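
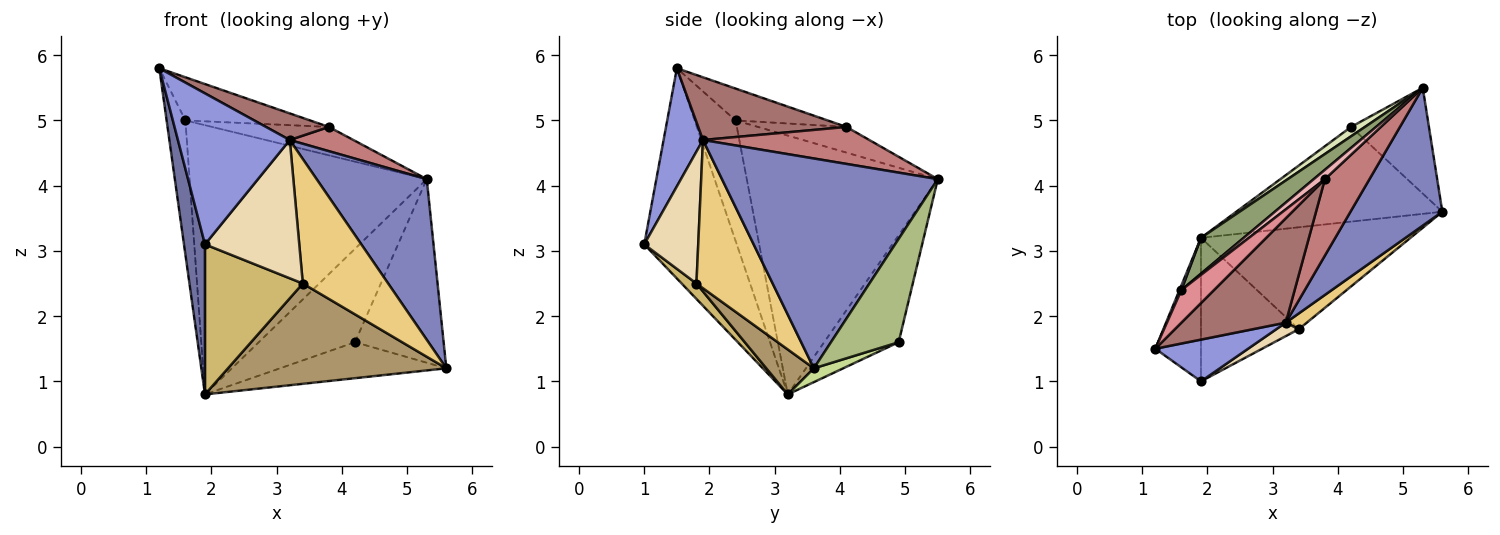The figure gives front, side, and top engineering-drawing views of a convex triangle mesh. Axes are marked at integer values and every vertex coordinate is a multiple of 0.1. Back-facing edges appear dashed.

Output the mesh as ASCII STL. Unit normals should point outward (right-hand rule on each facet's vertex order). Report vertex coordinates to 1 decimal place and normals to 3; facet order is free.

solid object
 facet normal -0.954 -0.217 -0.207
  outer loop
   vertex 1.9 1.0 3.1
   vertex 1.2 1.5 5.8
   vertex 1.9 3.2 0.8
  endloop
 endfacet
 facet normal 0.830 -0.424 0.363
  outer loop
   vertex 3.2 1.9 4.7
   vertex 5.6 3.6 1.2
   vertex 5.3 5.5 4.1
  endloop
 endfacet
 facet normal 0.321 -0.913 0.252
  outer loop
   vertex 3.2 1.9 4.7
   vertex 1.2 1.5 5.8
   vertex 1.9 1.0 3.1
  endloop
 endfacet
 facet normal -0.909 0.417 0.014
  outer loop
   vertex 1.6 2.4 5.0
   vertex 1.9 3.2 0.8
   vertex 1.2 1.5 5.8
  endloop
 endfacet
 facet normal -0.624 0.775 0.103
  outer loop
   vertex 1.6 2.4 5.0
   vertex 5.3 5.5 4.1
   vertex 1.9 3.2 0.8
  endloop
 endfacet
 facet normal 0.552 0.723 -0.416
  outer loop
   vertex 4.2 4.9 1.6
   vertex 5.3 5.5 4.1
   vertex 5.6 3.6 1.2
  endloop
 endfacet
 facet normal 0.063 0.354 -0.933
  outer loop
   vertex 4.2 4.9 1.6
   vertex 5.6 3.6 1.2
   vertex 1.9 3.2 0.8
  endloop
 endfacet
 facet normal -0.610 0.788 0.079
  outer loop
   vertex 4.2 4.9 1.6
   vertex 1.9 3.2 0.8
   vertex 5.3 5.5 4.1
  endloop
 endfacet
 facet normal 0.151 -0.693 -0.704
  outer loop
   vertex 3.4 1.8 2.5
   vertex 1.9 3.2 0.8
   vertex 5.6 3.6 1.2
  endloop
 endfacet
 facet normal 0.108 -0.718 -0.687
  outer loop
   vertex 3.4 1.8 2.5
   vertex 1.9 1.0 3.1
   vertex 1.9 3.2 0.8
  endloop
 endfacet
 facet normal 0.663 -0.743 0.094
  outer loop
   vertex 3.4 1.8 2.5
   vertex 5.6 3.6 1.2
   vertex 3.2 1.9 4.7
  endloop
 endfacet
 facet normal 0.495 -0.865 0.084
  outer loop
   vertex 3.4 1.8 2.5
   vertex 3.2 1.9 4.7
   vertex 1.9 1.0 3.1
  endloop
 endfacet
 facet normal 0.503 -0.213 0.837
  outer loop
   vertex 3.8 4.1 4.9
   vertex 1.2 1.5 5.8
   vertex 3.2 1.9 4.7
  endloop
 endfacet
 facet normal 0.620 -0.237 0.748
  outer loop
   vertex 3.8 4.1 4.9
   vertex 3.2 1.9 4.7
   vertex 5.3 5.5 4.1
  endloop
 endfacet
 facet normal -0.508 0.687 0.520
  outer loop
   vertex 3.8 4.1 4.9
   vertex 1.6 2.4 5.0
   vertex 1.2 1.5 5.8
  endloop
 endfacet
 facet normal -0.584 0.771 0.254
  outer loop
   vertex 3.8 4.1 4.9
   vertex 5.3 5.5 4.1
   vertex 1.6 2.4 5.0
  endloop
 endfacet
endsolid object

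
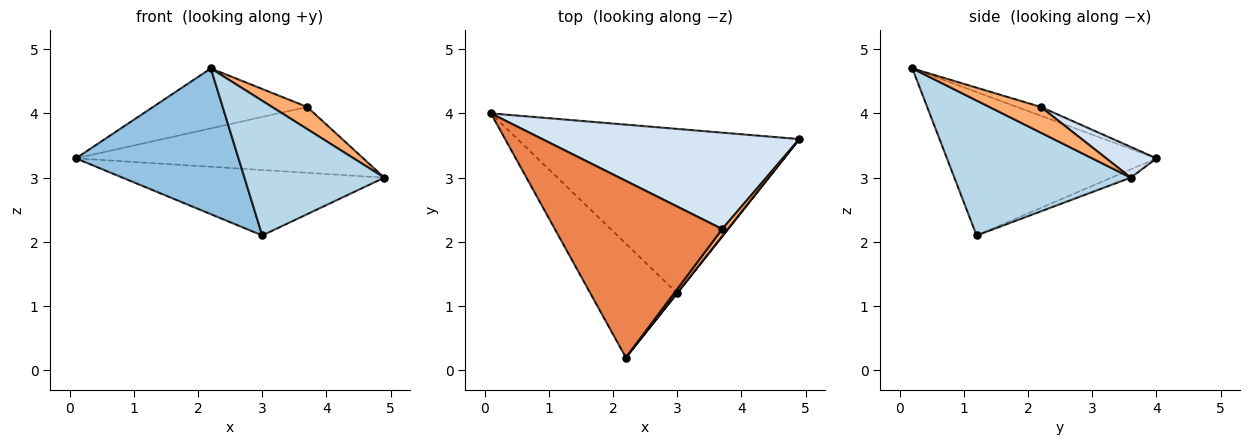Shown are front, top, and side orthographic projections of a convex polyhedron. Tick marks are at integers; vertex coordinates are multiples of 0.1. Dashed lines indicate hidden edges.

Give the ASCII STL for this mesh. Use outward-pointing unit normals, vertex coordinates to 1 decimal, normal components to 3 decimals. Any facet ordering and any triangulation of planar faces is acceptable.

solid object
 facet normal -0.027 0.370 -0.929
  outer loop
   vertex 3.0 1.2 2.1
   vertex 0.1 4.0 3.3
   vertex 4.9 3.6 3.0
  endloop
 endfacet
 facet normal -0.713 -0.553 -0.432
  outer loop
   vertex 3.0 1.2 2.1
   vertex 2.2 0.2 4.7
   vertex 0.1 4.0 3.3
  endloop
 endfacet
 facet normal 0.784 -0.621 0.002
  outer loop
   vertex 3.0 1.2 2.1
   vertex 4.9 3.6 3.0
   vertex 2.2 0.2 4.7
  endloop
 endfacet
 facet normal 0.098 0.561 0.822
  outer loop
   vertex 3.7 2.2 4.1
   vertex 4.9 3.6 3.0
   vertex 0.1 4.0 3.3
  endloop
 endfacet
 facet normal -0.050 0.321 0.946
  outer loop
   vertex 3.7 2.2 4.1
   vertex 0.1 4.0 3.3
   vertex 2.2 0.2 4.7
  endloop
 endfacet
 facet normal 0.812 -0.555 0.179
  outer loop
   vertex 3.7 2.2 4.1
   vertex 2.2 0.2 4.7
   vertex 4.9 3.6 3.0
  endloop
 endfacet
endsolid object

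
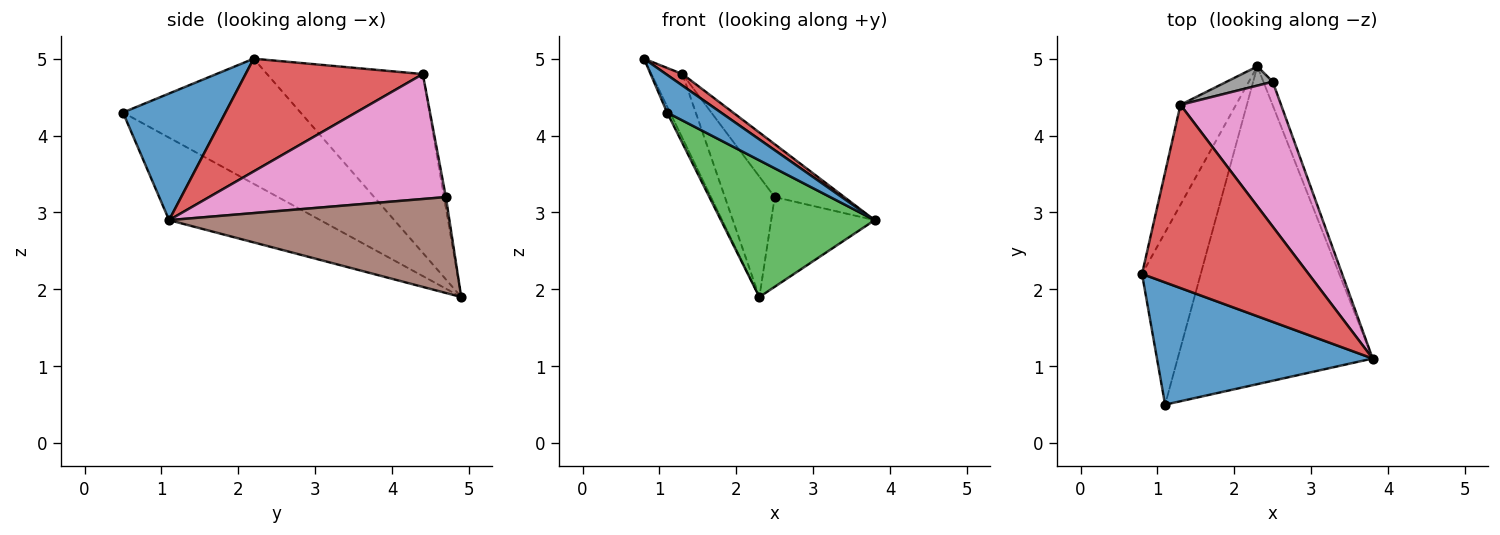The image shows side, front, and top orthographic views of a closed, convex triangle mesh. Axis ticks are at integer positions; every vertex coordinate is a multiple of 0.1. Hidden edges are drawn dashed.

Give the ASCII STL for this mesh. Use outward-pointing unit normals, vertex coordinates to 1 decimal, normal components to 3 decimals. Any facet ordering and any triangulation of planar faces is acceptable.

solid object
 facet normal 0.489 -0.257 0.833
  outer loop
   vertex 1.1 0.5 4.3
   vertex 3.8 1.1 2.9
   vertex 0.8 2.2 5.0
  endloop
 endfacet
 facet normal -0.905 0.015 -0.425
  outer loop
   vertex 1.1 0.5 4.3
   vertex 0.8 2.2 5.0
   vertex 2.3 4.9 1.9
  endloop
 endfacet
 facet normal -0.362 -0.368 -0.856
  outer loop
   vertex 1.1 0.5 4.3
   vertex 2.3 4.9 1.9
   vertex 3.8 1.1 2.9
  endloop
 endfacet
 facet normal 0.560 -0.052 0.827
  outer loop
   vertex 1.3 4.4 4.8
   vertex 0.8 2.2 5.0
   vertex 3.8 1.1 2.9
  endloop
 endfacet
 facet normal -0.938 0.187 -0.291
  outer loop
   vertex 1.3 4.4 4.8
   vertex 2.3 4.9 1.9
   vertex 0.8 2.2 5.0
  endloop
 endfacet
 facet normal 0.934 0.345 -0.091
  outer loop
   vertex 2.5 4.7 3.2
   vertex 3.8 1.1 2.9
   vertex 2.3 4.9 1.9
  endloop
 endfacet
 facet normal 0.759 0.223 0.611
  outer loop
   vertex 2.5 4.7 3.2
   vertex 1.3 4.4 4.8
   vertex 3.8 1.1 2.9
  endloop
 endfacet
 facet normal -0.037 0.987 0.157
  outer loop
   vertex 2.5 4.7 3.2
   vertex 2.3 4.9 1.9
   vertex 1.3 4.4 4.8
  endloop
 endfacet
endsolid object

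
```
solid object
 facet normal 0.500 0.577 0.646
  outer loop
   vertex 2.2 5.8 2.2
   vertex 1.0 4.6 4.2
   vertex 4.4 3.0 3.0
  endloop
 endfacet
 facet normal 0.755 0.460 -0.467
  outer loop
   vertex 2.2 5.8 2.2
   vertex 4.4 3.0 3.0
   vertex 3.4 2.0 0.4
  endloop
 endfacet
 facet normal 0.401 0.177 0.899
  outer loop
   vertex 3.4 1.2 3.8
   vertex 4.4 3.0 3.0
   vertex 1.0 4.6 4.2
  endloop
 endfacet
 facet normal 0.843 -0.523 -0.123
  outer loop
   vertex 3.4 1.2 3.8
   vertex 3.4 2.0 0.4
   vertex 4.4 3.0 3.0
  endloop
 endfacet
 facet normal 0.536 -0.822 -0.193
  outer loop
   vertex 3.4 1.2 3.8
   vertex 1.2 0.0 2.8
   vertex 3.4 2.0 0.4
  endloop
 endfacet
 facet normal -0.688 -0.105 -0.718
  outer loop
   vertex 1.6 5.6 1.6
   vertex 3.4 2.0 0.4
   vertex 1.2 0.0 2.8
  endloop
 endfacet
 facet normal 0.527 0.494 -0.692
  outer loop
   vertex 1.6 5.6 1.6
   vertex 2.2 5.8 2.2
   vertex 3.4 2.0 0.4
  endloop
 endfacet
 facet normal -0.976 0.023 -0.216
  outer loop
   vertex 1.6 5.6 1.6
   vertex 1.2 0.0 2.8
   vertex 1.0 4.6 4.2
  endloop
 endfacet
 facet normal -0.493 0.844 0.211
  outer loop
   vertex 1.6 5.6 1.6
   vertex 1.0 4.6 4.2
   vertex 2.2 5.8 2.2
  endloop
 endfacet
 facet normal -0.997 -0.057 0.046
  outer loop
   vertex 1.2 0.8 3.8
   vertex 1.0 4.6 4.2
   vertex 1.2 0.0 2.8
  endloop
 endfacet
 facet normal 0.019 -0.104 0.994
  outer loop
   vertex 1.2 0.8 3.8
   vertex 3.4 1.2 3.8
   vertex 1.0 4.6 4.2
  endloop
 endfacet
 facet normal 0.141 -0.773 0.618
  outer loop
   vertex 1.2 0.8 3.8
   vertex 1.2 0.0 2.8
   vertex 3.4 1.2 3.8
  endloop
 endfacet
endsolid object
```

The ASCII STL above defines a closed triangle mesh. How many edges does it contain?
18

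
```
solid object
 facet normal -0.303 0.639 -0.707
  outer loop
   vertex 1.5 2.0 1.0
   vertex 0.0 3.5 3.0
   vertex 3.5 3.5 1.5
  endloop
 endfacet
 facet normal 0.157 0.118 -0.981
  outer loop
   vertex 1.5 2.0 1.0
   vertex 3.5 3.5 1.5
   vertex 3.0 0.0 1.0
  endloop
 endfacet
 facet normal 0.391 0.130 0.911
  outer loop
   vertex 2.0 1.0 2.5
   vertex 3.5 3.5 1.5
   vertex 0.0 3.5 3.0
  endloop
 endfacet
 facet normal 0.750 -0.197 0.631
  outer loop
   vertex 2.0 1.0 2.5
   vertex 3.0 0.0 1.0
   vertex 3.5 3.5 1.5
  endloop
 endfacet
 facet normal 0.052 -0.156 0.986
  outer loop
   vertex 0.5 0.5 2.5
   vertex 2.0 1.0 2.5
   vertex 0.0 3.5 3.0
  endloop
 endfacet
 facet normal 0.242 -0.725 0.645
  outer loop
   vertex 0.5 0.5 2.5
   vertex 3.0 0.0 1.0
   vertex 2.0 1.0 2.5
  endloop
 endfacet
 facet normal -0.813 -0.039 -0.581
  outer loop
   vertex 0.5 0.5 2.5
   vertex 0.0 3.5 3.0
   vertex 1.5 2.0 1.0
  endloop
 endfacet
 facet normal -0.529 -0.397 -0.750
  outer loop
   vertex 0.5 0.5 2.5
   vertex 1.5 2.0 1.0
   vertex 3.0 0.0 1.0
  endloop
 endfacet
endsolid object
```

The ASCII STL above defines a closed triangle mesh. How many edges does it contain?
12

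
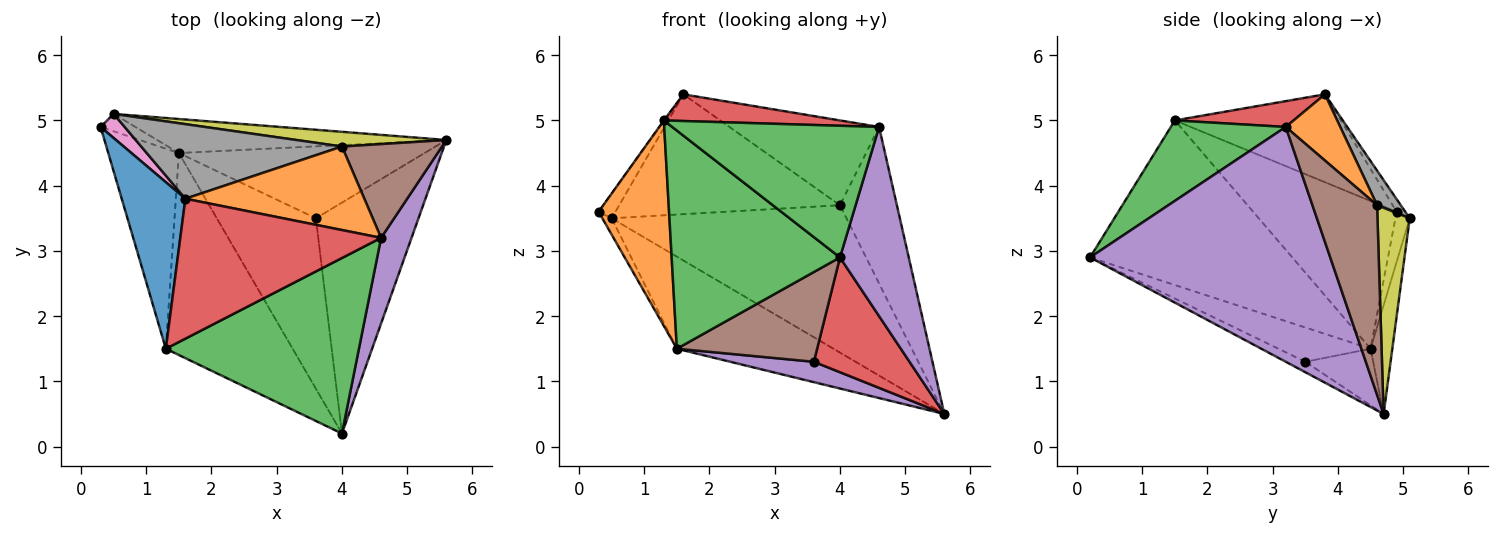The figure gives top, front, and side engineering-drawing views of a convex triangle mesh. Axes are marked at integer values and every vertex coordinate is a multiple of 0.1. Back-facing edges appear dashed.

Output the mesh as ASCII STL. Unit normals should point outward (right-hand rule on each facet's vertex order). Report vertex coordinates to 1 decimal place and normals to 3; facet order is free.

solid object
 facet normal -0.810 0.004 0.587
  outer loop
   vertex 1.3 1.5 5.0
   vertex 1.6 3.8 5.4
   vertex 0.3 4.9 3.6
  endloop
 endfacet
 facet normal -0.825 -0.405 -0.394
  outer loop
   vertex 1.5 4.5 1.5
   vertex 1.3 1.5 5.0
   vertex 0.3 4.9 3.6
  endloop
 endfacet
 facet normal -0.661 -0.550 -0.510
  outer loop
   vertex 1.5 4.5 1.5
   vertex 4.0 0.2 2.9
   vertex 1.3 1.5 5.0
  endloop
 endfacet
 facet normal -0.091 -0.443 -0.892
  outer loop
   vertex 3.6 3.5 1.3
   vertex 5.6 4.7 0.5
   vertex 4.0 0.2 2.9
  endloop
 endfacet
 facet normal -0.216 -0.266 -0.939
  outer loop
   vertex 3.6 3.5 1.3
   vertex 1.5 4.5 1.5
   vertex 5.6 4.7 0.5
  endloop
 endfacet
 facet normal -0.293 -0.446 -0.846
  outer loop
   vertex 3.6 3.5 1.3
   vertex 4.0 0.2 2.9
   vertex 1.5 4.5 1.5
  endloop
 endfacet
 facet normal -0.342 0.671 0.657
  outer loop
   vertex 0.5 5.1 3.5
   vertex 0.3 4.9 3.6
   vertex 1.6 3.8 5.4
  endloop
 endfacet
 facet normal 0.091 0.846 0.526
  outer loop
   vertex 0.5 5.1 3.5
   vertex 1.6 3.8 5.4
   vertex 4.0 4.6 3.7
  endloop
 endfacet
 facet normal 0.135 0.986 0.098
  outer loop
   vertex 0.5 5.1 3.5
   vertex 4.0 4.6 3.7
   vertex 5.6 4.7 0.5
  endloop
 endfacet
 facet normal -0.724 0.472 -0.503
  outer loop
   vertex 0.5 5.1 3.5
   vertex 1.5 4.5 1.5
   vertex 0.3 4.9 3.6
  endloop
 endfacet
 facet normal -0.129 0.930 -0.344
  outer loop
   vertex 0.5 5.1 3.5
   vertex 5.6 4.7 0.5
   vertex 1.5 4.5 1.5
  endloop
 endfacet
 facet normal 0.251 0.690 0.679
  outer loop
   vertex 4.6 3.2 4.9
   vertex 4.0 4.6 3.7
   vertex 1.6 3.8 5.4
  endloop
 endfacet
 facet normal 0.316 -0.569 0.759
  outer loop
   vertex 4.6 3.2 4.9
   vertex 1.3 1.5 5.0
   vertex 4.0 0.2 2.9
  endloop
 endfacet
 facet normal 0.125 -0.186 0.975
  outer loop
   vertex 4.6 3.2 4.9
   vertex 1.6 3.8 5.4
   vertex 1.3 1.5 5.0
  endloop
 endfacet
 facet normal 0.954 -0.273 0.124
  outer loop
   vertex 4.6 3.2 4.9
   vertex 4.0 0.2 2.9
   vertex 5.6 4.7 0.5
  endloop
 endfacet
 facet normal 0.698 0.615 0.368
  outer loop
   vertex 4.6 3.2 4.9
   vertex 5.6 4.7 0.5
   vertex 4.0 4.6 3.7
  endloop
 endfacet
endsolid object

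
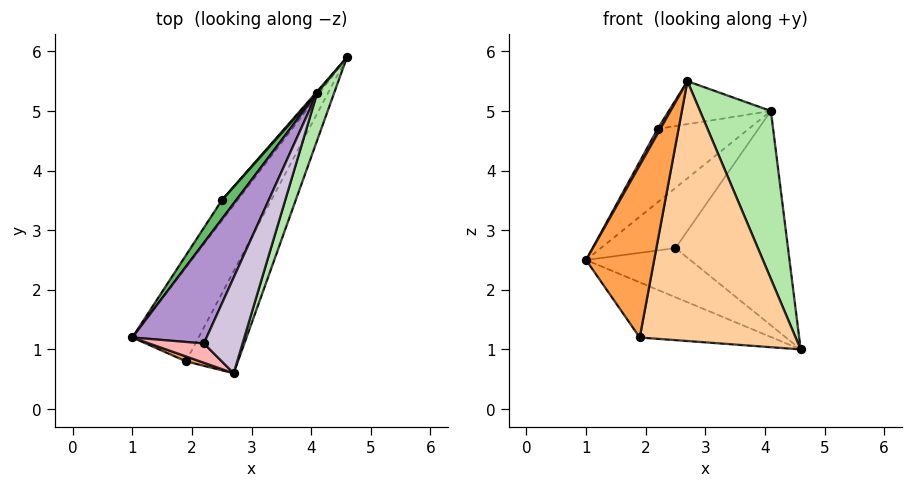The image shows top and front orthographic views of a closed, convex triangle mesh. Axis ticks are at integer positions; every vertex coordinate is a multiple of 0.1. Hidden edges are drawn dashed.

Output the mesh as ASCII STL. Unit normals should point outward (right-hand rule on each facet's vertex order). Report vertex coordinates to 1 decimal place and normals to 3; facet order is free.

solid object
 facet normal -0.807 0.546 -0.226
  outer loop
   vertex 2.5 3.5 2.7
   vertex 4.6 5.9 1.0
   vertex 1.0 1.2 2.5
  endloop
 endfacet
 facet normal -0.714 0.354 -0.604
  outer loop
   vertex 1.9 0.8 1.2
   vertex 1.0 1.2 2.5
   vertex 4.6 5.9 1.0
  endloop
 endfacet
 facet normal -0.374 -0.927 0.026
  outer loop
   vertex 1.9 0.8 1.2
   vertex 2.7 0.6 5.5
   vertex 1.0 1.2 2.5
  endloop
 endfacet
 facet normal 0.866 -0.466 -0.183
  outer loop
   vertex 1.9 0.8 1.2
   vertex 4.6 5.9 1.0
   vertex 2.7 0.6 5.5
  endloop
 endfacet
 facet normal -0.833 0.529 0.166
  outer loop
   vertex 4.1 5.3 5.0
   vertex 2.5 3.5 2.7
   vertex 1.0 1.2 2.5
  endloop
 endfacet
 facet normal 0.958 -0.277 0.078
  outer loop
   vertex 4.1 5.3 5.0
   vertex 2.7 0.6 5.5
   vertex 4.6 5.9 1.0
  endloop
 endfacet
 facet normal -0.751 0.661 0.005
  outer loop
   vertex 4.1 5.3 5.0
   vertex 4.6 5.9 1.0
   vertex 2.5 3.5 2.7
  endloop
 endfacet
 facet normal -0.874 -0.120 0.471
  outer loop
   vertex 2.2 1.1 4.7
   vertex 1.0 1.2 2.5
   vertex 2.7 0.6 5.5
  endloop
 endfacet
 facet normal -0.820 0.338 0.462
  outer loop
   vertex 2.2 1.1 4.7
   vertex 4.1 5.3 5.0
   vertex 1.0 1.2 2.5
  endloop
 endfacet
 facet normal -0.724 0.283 0.629
  outer loop
   vertex 2.2 1.1 4.7
   vertex 2.7 0.6 5.5
   vertex 4.1 5.3 5.0
  endloop
 endfacet
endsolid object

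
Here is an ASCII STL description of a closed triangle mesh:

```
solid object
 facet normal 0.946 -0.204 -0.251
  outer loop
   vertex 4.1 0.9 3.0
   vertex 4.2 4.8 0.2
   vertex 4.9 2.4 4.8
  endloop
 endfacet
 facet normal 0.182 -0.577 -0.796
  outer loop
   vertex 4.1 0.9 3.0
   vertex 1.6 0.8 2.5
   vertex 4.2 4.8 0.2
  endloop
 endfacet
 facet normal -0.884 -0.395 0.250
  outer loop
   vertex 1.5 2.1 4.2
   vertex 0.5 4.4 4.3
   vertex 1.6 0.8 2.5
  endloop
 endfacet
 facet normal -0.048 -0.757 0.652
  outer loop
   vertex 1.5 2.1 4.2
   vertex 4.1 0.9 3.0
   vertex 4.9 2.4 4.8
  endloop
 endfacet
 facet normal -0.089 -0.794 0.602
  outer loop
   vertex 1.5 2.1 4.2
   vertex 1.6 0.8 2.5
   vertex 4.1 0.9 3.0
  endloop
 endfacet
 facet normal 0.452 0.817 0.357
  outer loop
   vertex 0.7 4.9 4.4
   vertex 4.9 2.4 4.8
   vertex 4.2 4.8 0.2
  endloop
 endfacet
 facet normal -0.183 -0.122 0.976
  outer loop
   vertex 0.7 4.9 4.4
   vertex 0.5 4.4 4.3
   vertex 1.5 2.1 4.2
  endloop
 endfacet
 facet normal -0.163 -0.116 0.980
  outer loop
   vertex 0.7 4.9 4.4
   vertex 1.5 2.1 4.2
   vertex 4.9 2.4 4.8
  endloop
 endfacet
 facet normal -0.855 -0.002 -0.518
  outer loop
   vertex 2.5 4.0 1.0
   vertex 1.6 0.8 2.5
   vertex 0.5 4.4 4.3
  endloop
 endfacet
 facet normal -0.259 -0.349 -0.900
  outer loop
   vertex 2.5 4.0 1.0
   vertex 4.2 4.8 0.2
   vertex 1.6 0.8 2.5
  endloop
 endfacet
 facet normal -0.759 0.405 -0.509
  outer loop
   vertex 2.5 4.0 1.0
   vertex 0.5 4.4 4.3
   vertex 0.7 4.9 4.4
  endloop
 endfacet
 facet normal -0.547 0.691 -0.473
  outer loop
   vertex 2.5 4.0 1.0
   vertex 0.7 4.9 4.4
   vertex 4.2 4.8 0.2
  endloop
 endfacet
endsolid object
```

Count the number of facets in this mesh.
12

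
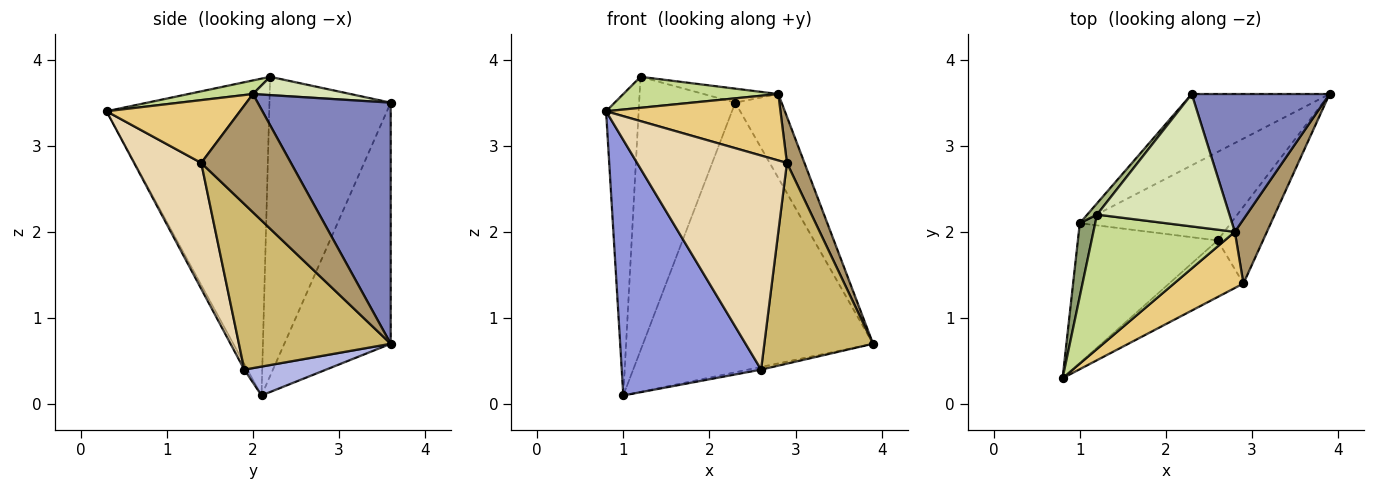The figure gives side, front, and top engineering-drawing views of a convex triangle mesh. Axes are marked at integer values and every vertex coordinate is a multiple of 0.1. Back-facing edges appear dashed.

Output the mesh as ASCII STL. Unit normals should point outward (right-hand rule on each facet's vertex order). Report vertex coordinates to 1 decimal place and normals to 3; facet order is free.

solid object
 facet normal -0.408 0.883 -0.233
  outer loop
   vertex 1.0 2.1 0.1
   vertex 2.3 3.6 3.5
   vertex 3.9 3.6 0.7
  endloop
 endfacet
 facet normal 0.831 0.289 0.475
  outer loop
   vertex 2.8 2.0 3.6
   vertex 3.9 3.6 0.7
   vertex 2.3 3.6 3.5
  endloop
 endfacet
 facet normal -0.020 -0.877 -0.480
  outer loop
   vertex 2.6 1.9 0.4
   vertex 0.8 0.3 3.4
   vertex 1.0 2.1 0.1
  endloop
 endfacet
 facet normal 0.188 0.030 -0.982
  outer loop
   vertex 2.6 1.9 0.4
   vertex 1.0 2.1 0.1
   vertex 3.9 3.6 0.7
  endloop
 endfacet
 facet normal -0.979 0.196 0.048
  outer loop
   vertex 1.2 2.2 3.8
   vertex 1.0 2.1 0.1
   vertex 0.8 0.3 3.4
  endloop
 endfacet
 facet normal -0.783 0.621 0.026
  outer loop
   vertex 1.2 2.2 3.8
   vertex 2.3 3.6 3.5
   vertex 1.0 2.1 0.1
  endloop
 endfacet
 facet normal 0.093 -0.224 0.970
  outer loop
   vertex 1.2 2.2 3.8
   vertex 0.8 0.3 3.4
   vertex 2.8 2.0 3.6
  endloop
 endfacet
 facet normal 0.136 0.104 0.985
  outer loop
   vertex 1.2 2.2 3.8
   vertex 2.8 2.0 3.6
   vertex 2.3 3.6 3.5
  endloop
 endfacet
 facet normal 0.948 -0.185 0.257
  outer loop
   vertex 2.9 1.4 2.8
   vertex 3.9 3.6 0.7
   vertex 2.8 2.0 3.6
  endloop
 endfacet
 facet normal 0.793 -0.568 -0.218
  outer loop
   vertex 2.9 1.4 2.8
   vertex 2.6 1.9 0.4
   vertex 3.9 3.6 0.7
  endloop
 endfacet
 facet normal 0.505 -0.659 0.557
  outer loop
   vertex 2.9 1.4 2.8
   vertex 2.8 2.0 3.6
   vertex 0.8 0.3 3.4
  endloop
 endfacet
 facet normal 0.398 -0.887 -0.235
  outer loop
   vertex 2.9 1.4 2.8
   vertex 0.8 0.3 3.4
   vertex 2.6 1.9 0.4
  endloop
 endfacet
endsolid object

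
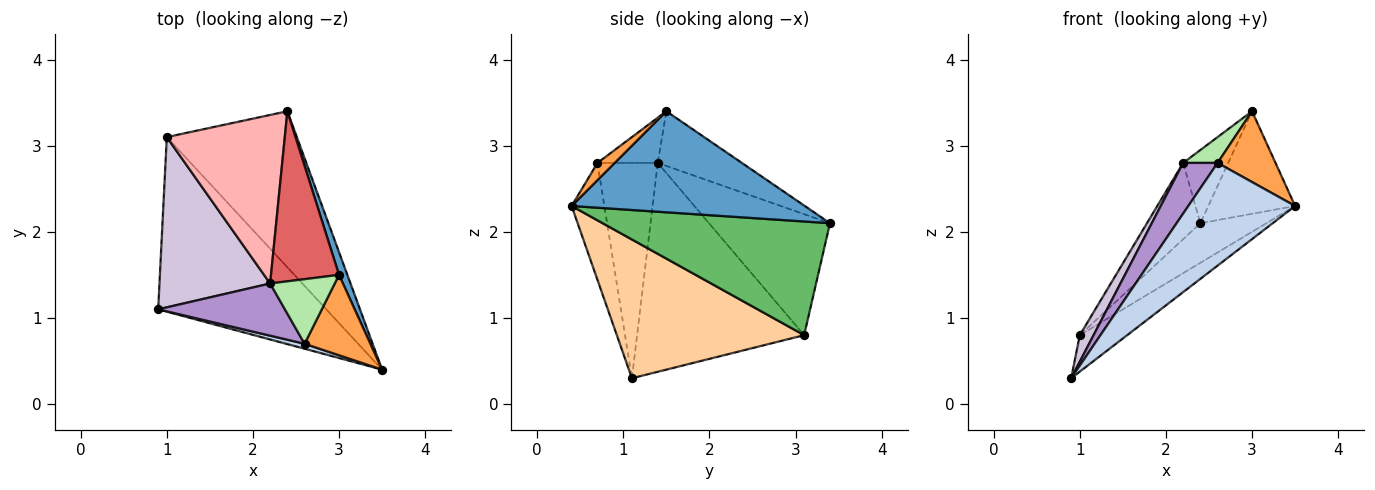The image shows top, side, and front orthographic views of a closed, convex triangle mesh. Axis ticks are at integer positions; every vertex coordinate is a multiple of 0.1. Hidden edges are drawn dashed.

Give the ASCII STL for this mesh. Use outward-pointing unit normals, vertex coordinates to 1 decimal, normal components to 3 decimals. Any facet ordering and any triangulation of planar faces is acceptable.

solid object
 facet normal 0.934 0.348 0.077
  outer loop
   vertex 3.0 1.5 3.4
   vertex 3.5 0.4 2.3
   vertex 2.4 3.4 2.1
  endloop
 endfacet
 facet normal -0.293 -0.955 0.046
  outer loop
   vertex 2.6 0.7 2.8
   vertex 0.9 1.1 0.3
   vertex 3.5 0.4 2.3
  endloop
 endfacet
 facet normal 0.193 -0.649 0.736
  outer loop
   vertex 2.6 0.7 2.8
   vertex 3.5 0.4 2.3
   vertex 3.0 1.5 3.4
  endloop
 endfacet
 facet normal 0.628 0.159 -0.761
  outer loop
   vertex 1.0 3.1 0.8
   vertex 3.5 0.4 2.3
   vertex 0.9 1.1 0.3
  endloop
 endfacet
 facet normal 0.646 0.188 -0.739
  outer loop
   vertex 1.0 3.1 0.8
   vertex 2.4 3.4 2.1
   vertex 3.5 0.4 2.3
  endloop
 endfacet
 facet normal -0.545 -0.311 0.778
  outer loop
   vertex 2.2 1.4 2.8
   vertex 2.6 0.7 2.8
   vertex 3.0 1.5 3.4
  endloop
 endfacet
 facet normal -0.594 0.318 0.739
  outer loop
   vertex 2.2 1.4 2.8
   vertex 3.0 1.5 3.4
   vertex 2.4 3.4 2.1
  endloop
 endfacet
 facet normal -0.683 0.301 0.666
  outer loop
   vertex 2.2 1.4 2.8
   vertex 2.4 3.4 2.1
   vertex 1.0 3.1 0.8
  endloop
 endfacet
 facet normal -0.773 -0.442 0.455
  outer loop
   vertex 2.2 1.4 2.8
   vertex 0.9 1.1 0.3
   vertex 2.6 0.7 2.8
  endloop
 endfacet
 facet normal -0.881 -0.073 0.467
  outer loop
   vertex 2.2 1.4 2.8
   vertex 1.0 3.1 0.8
   vertex 0.9 1.1 0.3
  endloop
 endfacet
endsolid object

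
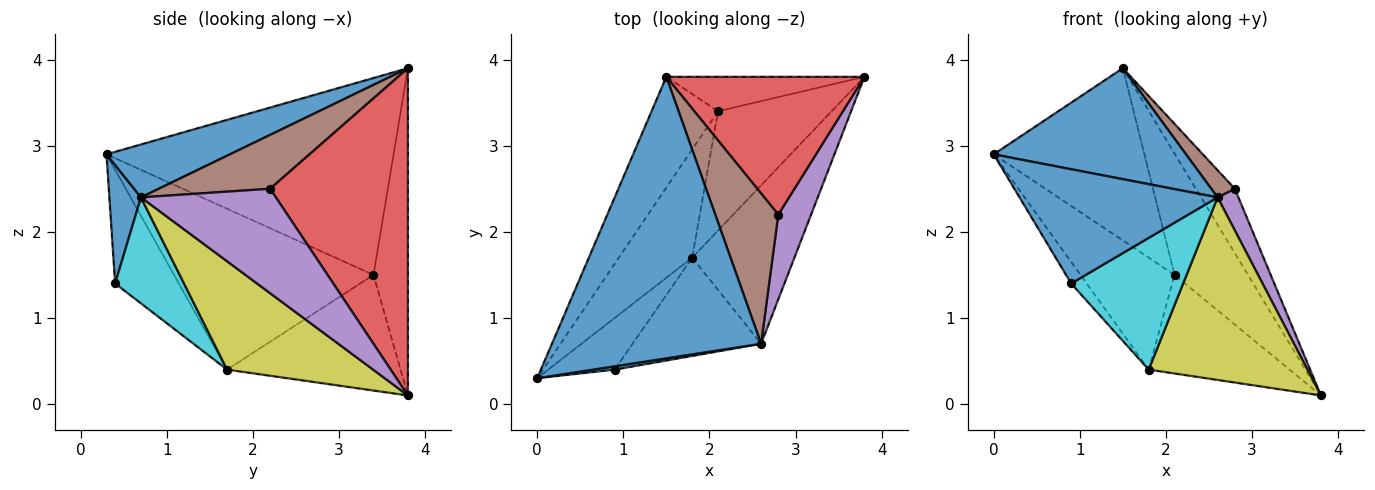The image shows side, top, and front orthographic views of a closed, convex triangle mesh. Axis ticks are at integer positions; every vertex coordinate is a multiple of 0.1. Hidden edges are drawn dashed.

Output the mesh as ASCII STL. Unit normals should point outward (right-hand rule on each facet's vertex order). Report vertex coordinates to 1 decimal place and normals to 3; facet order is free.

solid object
 facet normal 0.229 -0.357 0.906
  outer loop
   vertex 2.6 0.7 2.4
   vertex 1.5 3.8 3.9
   vertex 0.0 0.3 2.9
  endloop
 endfacet
 facet normal -0.848 0.445 -0.286
  outer loop
   vertex 2.1 3.4 1.5
   vertex 0.0 0.3 2.9
   vertex 1.5 3.8 3.9
  endloop
 endfacet
 facet normal -0.411 0.877 -0.249
  outer loop
   vertex 2.1 3.4 1.5
   vertex 1.5 3.8 3.9
   vertex 3.8 3.8 0.1
  endloop
 endfacet
 facet normal 0.831 0.235 0.503
  outer loop
   vertex 2.8 2.2 2.5
   vertex 3.8 3.8 0.1
   vertex 1.5 3.8 3.9
  endloop
 endfacet
 facet normal 0.944 -0.146 0.296
  outer loop
   vertex 2.8 2.2 2.5
   vertex 2.6 0.7 2.4
   vertex 3.8 3.8 0.1
  endloop
 endfacet
 facet normal 0.644 -0.136 0.753
  outer loop
   vertex 2.8 2.2 2.5
   vertex 1.5 3.8 3.9
   vertex 2.6 0.7 2.4
  endloop
 endfacet
 facet normal -0.836 0.394 -0.381
  outer loop
   vertex 1.8 1.7 0.4
   vertex 0.0 0.3 2.9
   vertex 2.1 3.4 1.5
  endloop
 endfacet
 facet normal -0.617 0.501 -0.606
  outer loop
   vertex 1.8 1.7 0.4
   vertex 2.1 3.4 1.5
   vertex 3.8 3.8 0.1
  endloop
 endfacet
 facet normal 0.571 -0.620 -0.538
  outer loop
   vertex 1.8 1.7 0.4
   vertex 3.8 3.8 0.1
   vertex 2.6 0.7 2.4
  endloop
 endfacet
 facet normal 0.442 -0.719 -0.536
  outer loop
   vertex 0.9 0.4 1.4
   vertex 1.8 1.7 0.4
   vertex 2.6 0.7 2.4
  endloop
 endfacet
 facet normal 0.157 -0.987 0.029
  outer loop
   vertex 0.9 0.4 1.4
   vertex 2.6 0.7 2.4
   vertex 0.0 0.3 2.9
  endloop
 endfacet
 facet normal -0.845 0.206 -0.493
  outer loop
   vertex 0.9 0.4 1.4
   vertex 0.0 0.3 2.9
   vertex 1.8 1.7 0.4
  endloop
 endfacet
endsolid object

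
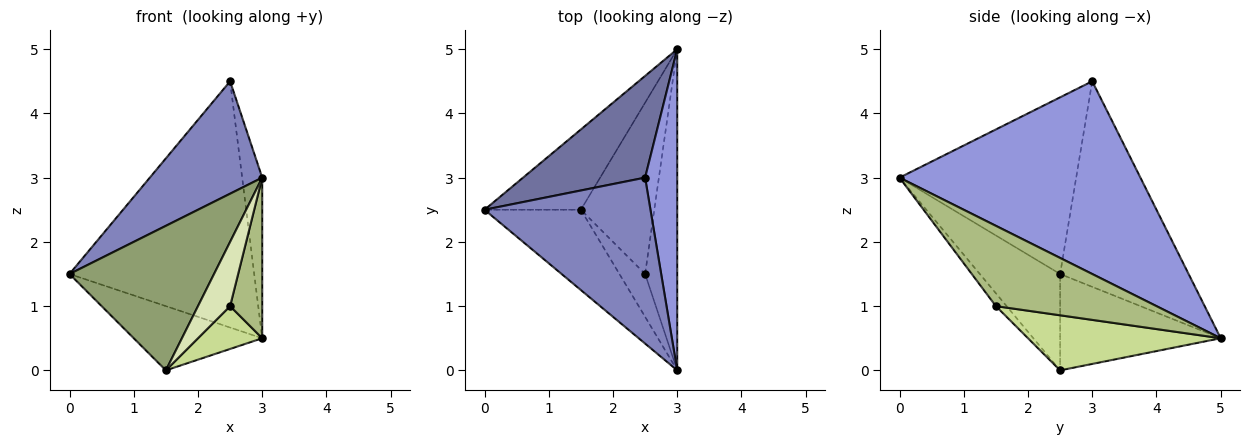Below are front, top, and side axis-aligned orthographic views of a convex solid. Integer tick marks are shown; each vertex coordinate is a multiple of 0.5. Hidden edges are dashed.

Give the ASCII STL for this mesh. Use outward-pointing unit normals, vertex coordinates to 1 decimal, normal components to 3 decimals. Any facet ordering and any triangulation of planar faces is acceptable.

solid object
 facet normal -0.541 0.777 0.321
  outer loop
   vertex 2.5 3.0 4.5
   vertex 3.0 5.0 0.5
   vertex 0.0 2.5 1.5
  endloop
 endfacet
 facet normal -0.661 -0.421 0.621
  outer loop
   vertex 2.5 3.0 4.5
   vertex 0.0 2.5 1.5
   vertex 3.0 0.0 3.0
  endloop
 endfacet
 facet normal 0.983 0.082 0.164
  outer loop
   vertex 2.5 3.0 4.5
   vertex 3.0 0.0 3.0
   vertex 3.0 5.0 0.5
  endloop
 endfacet
 facet normal -0.615 0.492 -0.615
  outer loop
   vertex 1.5 2.5 0.0
   vertex 0.0 2.5 1.5
   vertex 3.0 5.0 0.5
  endloop
 endfacet
 facet normal -0.437 -0.786 -0.437
  outer loop
   vertex 1.5 2.5 0.0
   vertex 3.0 0.0 3.0
   vertex 0.0 2.5 1.5
  endloop
 endfacet
 facet normal 0.913 -0.183 -0.365
  outer loop
   vertex 2.5 1.5 1.0
   vertex 3.0 5.0 0.5
   vertex 3.0 0.0 3.0
  endloop
 endfacet
 facet normal 0.588 -0.196 -0.784
  outer loop
   vertex 2.5 1.5 1.0
   vertex 1.5 2.5 0.0
   vertex 3.0 5.0 0.5
  endloop
 endfacet
 facet normal -0.267 -0.802 -0.535
  outer loop
   vertex 2.5 1.5 1.0
   vertex 3.0 0.0 3.0
   vertex 1.5 2.5 0.0
  endloop
 endfacet
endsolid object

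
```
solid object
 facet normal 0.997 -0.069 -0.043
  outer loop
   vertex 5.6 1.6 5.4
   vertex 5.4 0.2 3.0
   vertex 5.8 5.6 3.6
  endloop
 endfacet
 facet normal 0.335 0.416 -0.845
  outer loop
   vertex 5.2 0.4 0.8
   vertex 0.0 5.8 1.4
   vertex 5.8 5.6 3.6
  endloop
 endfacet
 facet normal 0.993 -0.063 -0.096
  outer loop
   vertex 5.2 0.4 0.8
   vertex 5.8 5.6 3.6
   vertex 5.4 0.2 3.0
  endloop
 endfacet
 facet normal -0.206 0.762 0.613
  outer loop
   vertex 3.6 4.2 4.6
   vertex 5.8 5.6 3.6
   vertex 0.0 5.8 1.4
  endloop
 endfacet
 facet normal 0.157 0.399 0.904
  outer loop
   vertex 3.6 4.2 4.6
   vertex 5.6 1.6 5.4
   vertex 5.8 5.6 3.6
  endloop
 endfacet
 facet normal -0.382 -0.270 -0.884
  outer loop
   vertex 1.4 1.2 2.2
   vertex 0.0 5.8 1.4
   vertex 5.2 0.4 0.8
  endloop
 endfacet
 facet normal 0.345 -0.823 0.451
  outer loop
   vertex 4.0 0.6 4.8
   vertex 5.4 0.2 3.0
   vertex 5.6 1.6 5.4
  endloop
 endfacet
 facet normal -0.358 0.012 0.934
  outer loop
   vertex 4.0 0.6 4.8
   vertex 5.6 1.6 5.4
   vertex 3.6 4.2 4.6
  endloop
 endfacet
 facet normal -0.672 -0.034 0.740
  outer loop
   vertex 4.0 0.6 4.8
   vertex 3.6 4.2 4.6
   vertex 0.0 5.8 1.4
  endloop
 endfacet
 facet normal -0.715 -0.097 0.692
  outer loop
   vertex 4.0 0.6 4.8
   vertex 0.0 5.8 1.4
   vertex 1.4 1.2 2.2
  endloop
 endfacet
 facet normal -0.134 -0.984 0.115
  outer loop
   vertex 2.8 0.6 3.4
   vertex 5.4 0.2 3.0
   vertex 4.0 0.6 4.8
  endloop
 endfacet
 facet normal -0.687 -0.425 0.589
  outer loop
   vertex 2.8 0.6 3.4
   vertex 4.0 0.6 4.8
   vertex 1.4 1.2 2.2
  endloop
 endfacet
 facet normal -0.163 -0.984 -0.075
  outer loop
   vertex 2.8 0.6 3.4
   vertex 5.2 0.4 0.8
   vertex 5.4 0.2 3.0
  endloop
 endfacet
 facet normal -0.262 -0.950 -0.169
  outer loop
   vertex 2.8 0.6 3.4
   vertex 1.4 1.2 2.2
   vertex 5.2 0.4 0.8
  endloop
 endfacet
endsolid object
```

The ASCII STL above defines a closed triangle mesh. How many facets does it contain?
14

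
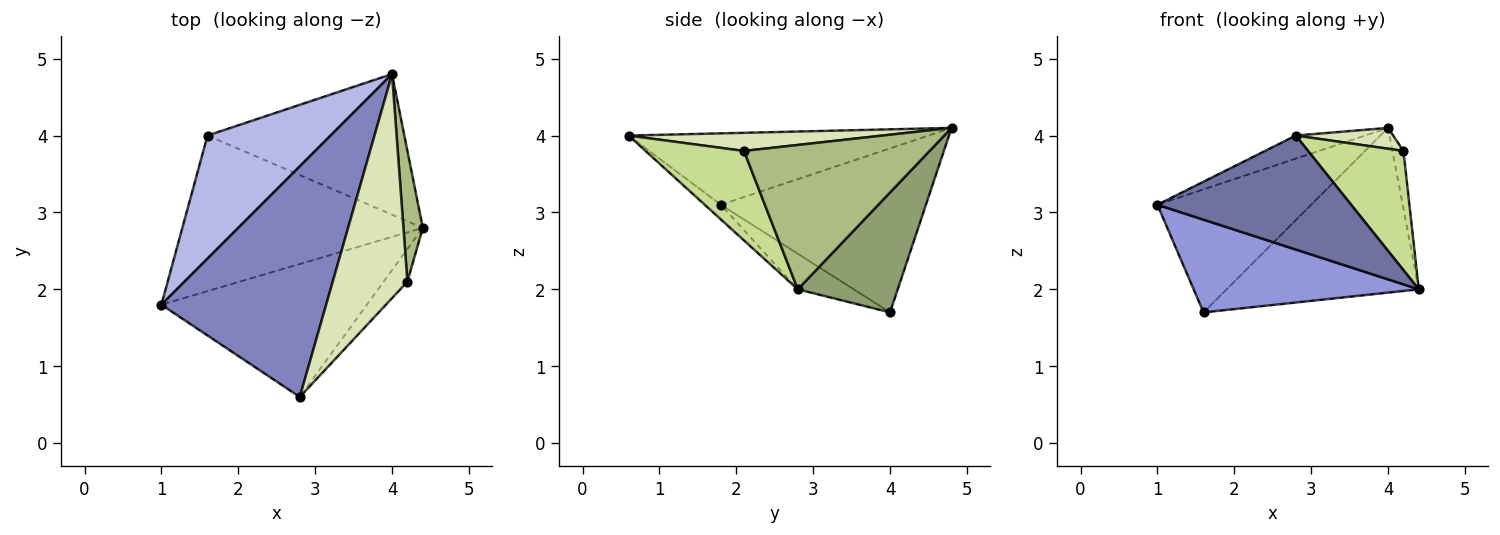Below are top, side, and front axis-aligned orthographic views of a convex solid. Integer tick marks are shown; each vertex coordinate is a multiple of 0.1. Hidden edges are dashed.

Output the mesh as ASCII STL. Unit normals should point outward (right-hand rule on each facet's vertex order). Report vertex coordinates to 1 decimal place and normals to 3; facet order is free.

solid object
 facet normal -0.054 -0.650 -0.758
  outer loop
   vertex 2.8 0.6 4.0
   vertex 1.0 1.8 3.1
   vertex 4.4 2.8 2.0
  endloop
 endfacet
 facet normal -0.396 0.091 0.914
  outer loop
   vertex 2.8 0.6 4.0
   vertex 4.0 4.8 4.1
   vertex 1.0 1.8 3.1
  endloop
 endfacet
 facet normal -0.126 -0.508 -0.852
  outer loop
   vertex 1.6 4.0 1.7
   vertex 4.4 2.8 2.0
   vertex 1.0 1.8 3.1
  endloop
 endfacet
 facet normal -0.686 0.514 0.514
  outer loop
   vertex 1.6 4.0 1.7
   vertex 1.0 1.8 3.1
   vertex 4.0 4.8 4.1
  endloop
 endfacet
 facet normal 0.368 0.707 -0.604
  outer loop
   vertex 1.6 4.0 1.7
   vertex 4.0 4.8 4.1
   vertex 4.4 2.8 2.0
  endloop
 endfacet
 facet normal 0.989 0.059 0.133
  outer loop
   vertex 4.2 2.1 3.8
   vertex 4.4 2.8 2.0
   vertex 4.0 4.8 4.1
  endloop
 endfacet
 facet normal 0.706 -0.683 -0.187
  outer loop
   vertex 4.2 2.1 3.8
   vertex 2.8 0.6 4.0
   vertex 4.4 2.8 2.0
  endloop
 endfacet
 facet normal 0.235 -0.090 0.968
  outer loop
   vertex 4.2 2.1 3.8
   vertex 4.0 4.8 4.1
   vertex 2.8 0.6 4.0
  endloop
 endfacet
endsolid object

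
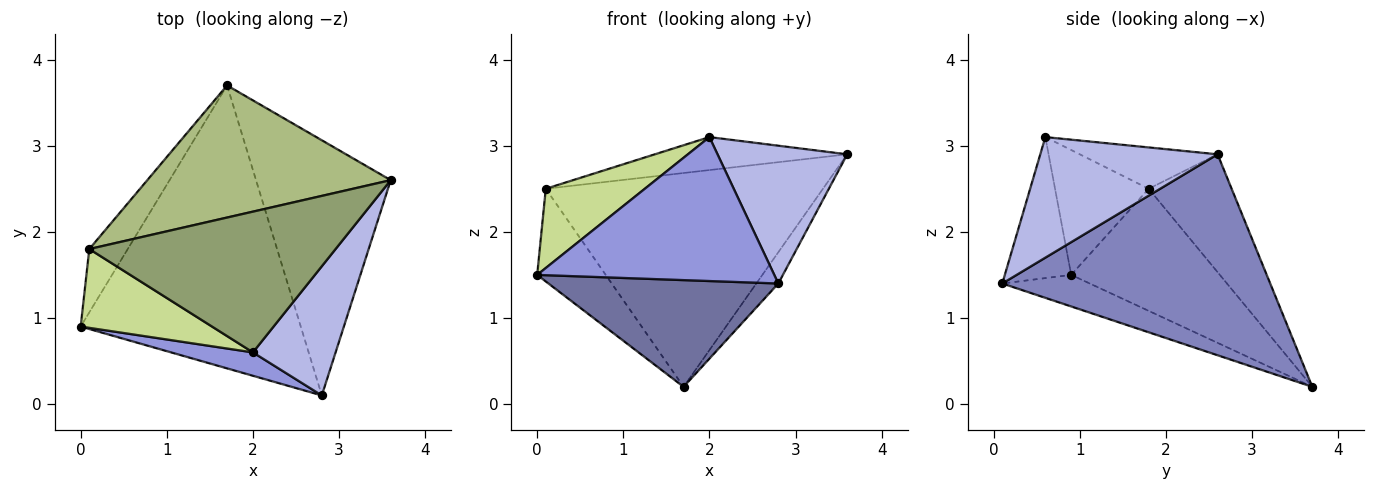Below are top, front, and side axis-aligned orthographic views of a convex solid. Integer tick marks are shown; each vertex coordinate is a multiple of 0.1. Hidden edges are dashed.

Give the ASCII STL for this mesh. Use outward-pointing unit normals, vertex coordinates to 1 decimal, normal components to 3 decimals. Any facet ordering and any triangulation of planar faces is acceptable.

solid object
 facet normal -0.133 -0.350 -0.927
  outer loop
   vertex 1.7 3.7 0.2
   vertex 2.8 0.1 1.4
   vertex 0.0 0.9 1.5
  endloop
 endfacet
 facet normal 0.829 0.068 -0.555
  outer loop
   vertex 1.7 3.7 0.2
   vertex 3.6 2.6 2.9
   vertex 2.8 0.1 1.4
  endloop
 endfacet
 facet normal -0.266 -0.951 0.155
  outer loop
   vertex 2.0 0.6 3.1
   vertex 0.0 0.9 1.5
   vertex 2.8 0.1 1.4
  endloop
 endfacet
 facet normal 0.706 -0.517 0.484
  outer loop
   vertex 2.0 0.6 3.1
   vertex 2.8 0.1 1.4
   vertex 3.6 2.6 2.9
  endloop
 endfacet
 facet normal -0.161 0.225 0.961
  outer loop
   vertex 0.1 1.8 2.5
   vertex 2.0 0.6 3.1
   vertex 3.6 2.6 2.9
  endloop
 endfacet
 facet normal -0.247 0.824 0.509
  outer loop
   vertex 0.1 1.8 2.5
   vertex 3.6 2.6 2.9
   vertex 1.7 3.7 0.2
  endloop
 endfacet
 facet normal -0.557 -0.589 0.586
  outer loop
   vertex 0.1 1.8 2.5
   vertex 0.0 0.9 1.5
   vertex 2.0 0.6 3.1
  endloop
 endfacet
 facet normal -0.873 0.402 -0.275
  outer loop
   vertex 0.1 1.8 2.5
   vertex 1.7 3.7 0.2
   vertex 0.0 0.9 1.5
  endloop
 endfacet
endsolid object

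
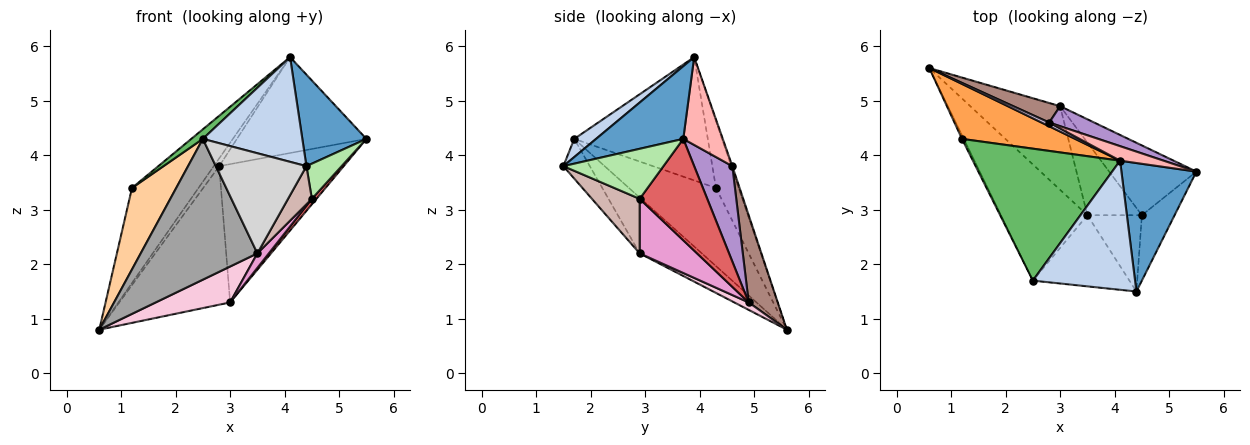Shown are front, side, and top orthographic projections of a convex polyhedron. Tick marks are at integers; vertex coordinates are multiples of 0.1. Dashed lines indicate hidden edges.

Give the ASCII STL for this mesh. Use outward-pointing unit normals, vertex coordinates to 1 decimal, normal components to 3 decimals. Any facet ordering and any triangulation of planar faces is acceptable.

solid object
 facet normal 0.620 -0.455 0.639
  outer loop
   vertex 4.1 3.9 5.8
   vertex 4.4 1.5 3.8
   vertex 5.5 3.7 4.3
  endloop
 endfacet
 facet normal 0.137 -0.624 0.769
  outer loop
   vertex 2.5 1.7 4.3
   vertex 4.4 1.5 3.8
   vertex 4.1 3.9 5.8
  endloop
 endfacet
 facet normal -0.283 0.830 0.480
  outer loop
   vertex 1.2 4.3 3.4
   vertex 4.1 3.9 5.8
   vertex 0.6 5.6 0.8
  endloop
 endfacet
 facet normal -0.891 -0.453 -0.021
  outer loop
   vertex 1.2 4.3 3.4
   vertex 0.6 5.6 0.8
   vertex 2.5 1.7 4.3
  endloop
 endfacet
 facet normal -0.641 -0.056 0.765
  outer loop
   vertex 1.2 4.3 3.4
   vertex 2.5 1.7 4.3
   vertex 4.1 3.9 5.8
  endloop
 endfacet
 facet normal 0.803 -0.282 -0.525
  outer loop
   vertex 4.5 2.9 3.2
   vertex 5.5 3.7 4.3
   vertex 4.4 1.5 3.8
  endloop
 endfacet
 facet normal 0.757 -0.051 -0.651
  outer loop
   vertex 4.5 2.9 3.2
   vertex 3.0 4.9 1.3
   vertex 5.5 3.7 4.3
  endloop
 endfacet
 facet normal 0.289 0.947 0.143
  outer loop
   vertex 2.8 4.6 3.8
   vertex 4.1 3.9 5.8
   vertex 5.5 3.7 4.3
  endloop
 endfacet
 facet normal 0.290 0.947 0.137
  outer loop
   vertex 2.8 4.6 3.8
   vertex 5.5 3.7 4.3
   vertex 3.0 4.9 1.3
  endloop
 endfacet
 facet normal -0.177 0.887 0.426
  outer loop
   vertex 2.8 4.6 3.8
   vertex 0.6 5.6 0.8
   vertex 4.1 3.9 5.8
  endloop
 endfacet
 facet normal 0.251 0.958 0.135
  outer loop
   vertex 2.8 4.6 3.8
   vertex 3.0 4.9 1.3
   vertex 0.6 5.6 0.8
  endloop
 endfacet
 facet normal 0.667 -0.333 -0.667
  outer loop
   vertex 3.5 2.9 2.2
   vertex 4.5 2.9 3.2
   vertex 4.4 1.5 3.8
  endloop
 endfacet
 facet normal 0.700 -0.140 -0.700
  outer loop
   vertex 3.5 2.9 2.2
   vertex 3.0 4.9 1.3
   vertex 4.5 2.9 3.2
  endloop
 endfacet
 facet normal 0.076 -0.393 -0.916
  outer loop
   vertex 3.5 2.9 2.2
   vertex 0.6 5.6 0.8
   vertex 3.0 4.9 1.3
  endloop
 endfacet
 facet normal -0.380 -0.713 -0.589
  outer loop
   vertex 3.5 2.9 2.2
   vertex 2.5 1.7 4.3
   vertex 0.6 5.6 0.8
  endloop
 endfacet
 facet normal -0.232 -0.793 -0.563
  outer loop
   vertex 3.5 2.9 2.2
   vertex 4.4 1.5 3.8
   vertex 2.5 1.7 4.3
  endloop
 endfacet
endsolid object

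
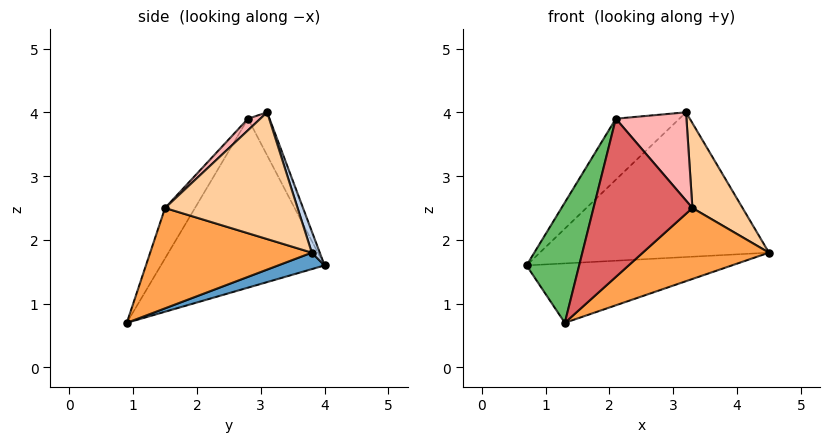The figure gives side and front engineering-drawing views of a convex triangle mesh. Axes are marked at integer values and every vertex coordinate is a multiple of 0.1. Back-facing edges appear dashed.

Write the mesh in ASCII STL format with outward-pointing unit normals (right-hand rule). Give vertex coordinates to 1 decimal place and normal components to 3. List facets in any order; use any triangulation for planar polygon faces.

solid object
 facet normal 0.066 0.290 -0.955
  outer loop
   vertex 1.3 0.9 0.7
   vertex 0.7 4.0 1.6
   vertex 4.5 3.8 1.8
  endloop
 endfacet
 facet normal 0.033 0.947 0.321
  outer loop
   vertex 3.2 3.1 4.0
   vertex 4.5 3.8 1.8
   vertex 0.7 4.0 1.6
  endloop
 endfacet
 facet normal 0.655 -0.511 -0.557
  outer loop
   vertex 3.3 1.5 2.5
   vertex 1.3 0.9 0.7
   vertex 4.5 3.8 1.8
  endloop
 endfacet
 facet normal 0.856 -0.324 0.403
  outer loop
   vertex 3.3 1.5 2.5
   vertex 4.5 3.8 1.8
   vertex 3.2 3.1 4.0
  endloop
 endfacet
 facet normal -0.878 -0.282 0.387
  outer loop
   vertex 2.1 2.8 3.9
   vertex 0.7 4.0 1.6
   vertex 1.3 0.9 0.7
  endloop
 endfacet
 facet normal -0.264 0.780 0.568
  outer loop
   vertex 2.1 2.8 3.9
   vertex 3.2 3.1 4.0
   vertex 0.7 4.0 1.6
  endloop
 endfacet
 facet normal -0.244 -0.806 0.539
  outer loop
   vertex 2.1 2.8 3.9
   vertex 1.3 0.9 0.7
   vertex 3.3 1.5 2.5
  endloop
 endfacet
 facet normal 0.118 -0.675 0.728
  outer loop
   vertex 2.1 2.8 3.9
   vertex 3.3 1.5 2.5
   vertex 3.2 3.1 4.0
  endloop
 endfacet
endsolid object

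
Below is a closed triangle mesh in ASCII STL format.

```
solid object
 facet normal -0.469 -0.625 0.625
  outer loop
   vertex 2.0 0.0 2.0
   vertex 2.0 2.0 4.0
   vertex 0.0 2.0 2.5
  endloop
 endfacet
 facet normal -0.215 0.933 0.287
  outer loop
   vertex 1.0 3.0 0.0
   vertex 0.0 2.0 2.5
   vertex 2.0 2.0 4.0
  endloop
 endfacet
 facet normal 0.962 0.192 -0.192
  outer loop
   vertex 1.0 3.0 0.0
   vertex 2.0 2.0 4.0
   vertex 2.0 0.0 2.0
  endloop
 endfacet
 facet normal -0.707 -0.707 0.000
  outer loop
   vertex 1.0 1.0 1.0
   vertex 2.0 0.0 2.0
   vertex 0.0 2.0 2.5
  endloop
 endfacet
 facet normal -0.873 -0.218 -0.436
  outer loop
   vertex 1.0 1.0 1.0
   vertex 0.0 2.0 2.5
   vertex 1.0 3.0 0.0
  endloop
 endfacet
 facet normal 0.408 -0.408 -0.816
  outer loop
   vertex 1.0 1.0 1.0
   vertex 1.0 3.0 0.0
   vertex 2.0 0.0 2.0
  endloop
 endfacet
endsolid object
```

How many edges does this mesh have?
9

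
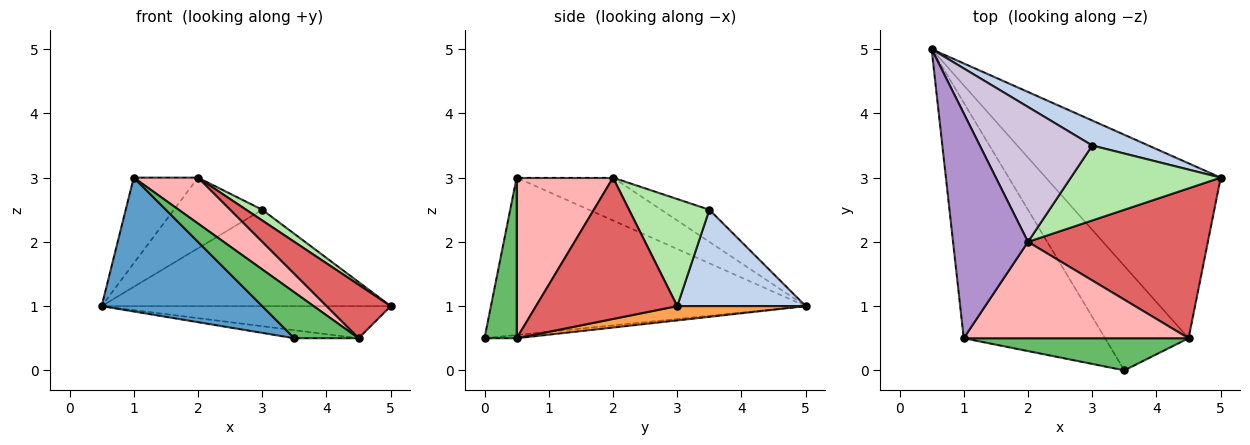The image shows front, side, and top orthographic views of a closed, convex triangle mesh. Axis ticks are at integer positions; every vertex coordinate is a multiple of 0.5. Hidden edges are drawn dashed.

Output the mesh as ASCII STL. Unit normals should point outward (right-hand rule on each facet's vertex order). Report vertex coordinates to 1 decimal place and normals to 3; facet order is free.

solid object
 facet normal -0.696 -0.355 -0.625
  outer loop
   vertex 3.5 0.0 0.5
   vertex 1.0 0.5 3.0
   vertex 0.5 5.0 1.0
  endloop
 endfacet
 facet normal 0.395 0.889 0.231
  outer loop
   vertex 3.0 3.5 2.5
   vertex 5.0 3.0 1.0
   vertex 0.5 5.0 1.0
  endloop
 endfacet
 facet normal 0.080 0.180 -0.980
  outer loop
   vertex 4.5 0.5 0.5
   vertex 0.5 5.0 1.0
   vertex 5.0 3.0 1.0
  endloop
 endfacet
 facet normal -0.038 0.077 -0.996
  outer loop
   vertex 4.5 0.5 0.5
   vertex 3.5 0.0 0.5
   vertex 0.5 5.0 1.0
  endloop
 endfacet
 facet normal 0.379 -0.758 0.531
  outer loop
   vertex 4.5 0.5 0.5
   vertex 1.0 0.5 3.0
   vertex 3.5 0.0 0.5
  endloop
 endfacet
 facet normal 0.577 -0.115 0.808
  outer loop
   vertex 2.0 2.0 3.0
   vertex 5.0 3.0 1.0
   vertex 3.0 3.5 2.5
  endloop
 endfacet
 facet normal 0.595 -0.270 0.757
  outer loop
   vertex 2.0 2.0 3.0
   vertex 4.5 0.5 0.5
   vertex 5.0 3.0 1.0
  endloop
 endfacet
 facet normal 0.542 -0.361 0.759
  outer loop
   vertex 2.0 2.0 3.0
   vertex 1.0 0.5 3.0
   vertex 4.5 0.5 0.5
  endloop
 endfacet
 facet normal -0.471 0.314 0.824
  outer loop
   vertex 2.0 2.0 3.0
   vertex 0.5 5.0 1.0
   vertex 1.0 0.5 3.0
  endloop
 endfacet
 facet normal -0.245 0.450 0.859
  outer loop
   vertex 2.0 2.0 3.0
   vertex 3.0 3.5 2.5
   vertex 0.5 5.0 1.0
  endloop
 endfacet
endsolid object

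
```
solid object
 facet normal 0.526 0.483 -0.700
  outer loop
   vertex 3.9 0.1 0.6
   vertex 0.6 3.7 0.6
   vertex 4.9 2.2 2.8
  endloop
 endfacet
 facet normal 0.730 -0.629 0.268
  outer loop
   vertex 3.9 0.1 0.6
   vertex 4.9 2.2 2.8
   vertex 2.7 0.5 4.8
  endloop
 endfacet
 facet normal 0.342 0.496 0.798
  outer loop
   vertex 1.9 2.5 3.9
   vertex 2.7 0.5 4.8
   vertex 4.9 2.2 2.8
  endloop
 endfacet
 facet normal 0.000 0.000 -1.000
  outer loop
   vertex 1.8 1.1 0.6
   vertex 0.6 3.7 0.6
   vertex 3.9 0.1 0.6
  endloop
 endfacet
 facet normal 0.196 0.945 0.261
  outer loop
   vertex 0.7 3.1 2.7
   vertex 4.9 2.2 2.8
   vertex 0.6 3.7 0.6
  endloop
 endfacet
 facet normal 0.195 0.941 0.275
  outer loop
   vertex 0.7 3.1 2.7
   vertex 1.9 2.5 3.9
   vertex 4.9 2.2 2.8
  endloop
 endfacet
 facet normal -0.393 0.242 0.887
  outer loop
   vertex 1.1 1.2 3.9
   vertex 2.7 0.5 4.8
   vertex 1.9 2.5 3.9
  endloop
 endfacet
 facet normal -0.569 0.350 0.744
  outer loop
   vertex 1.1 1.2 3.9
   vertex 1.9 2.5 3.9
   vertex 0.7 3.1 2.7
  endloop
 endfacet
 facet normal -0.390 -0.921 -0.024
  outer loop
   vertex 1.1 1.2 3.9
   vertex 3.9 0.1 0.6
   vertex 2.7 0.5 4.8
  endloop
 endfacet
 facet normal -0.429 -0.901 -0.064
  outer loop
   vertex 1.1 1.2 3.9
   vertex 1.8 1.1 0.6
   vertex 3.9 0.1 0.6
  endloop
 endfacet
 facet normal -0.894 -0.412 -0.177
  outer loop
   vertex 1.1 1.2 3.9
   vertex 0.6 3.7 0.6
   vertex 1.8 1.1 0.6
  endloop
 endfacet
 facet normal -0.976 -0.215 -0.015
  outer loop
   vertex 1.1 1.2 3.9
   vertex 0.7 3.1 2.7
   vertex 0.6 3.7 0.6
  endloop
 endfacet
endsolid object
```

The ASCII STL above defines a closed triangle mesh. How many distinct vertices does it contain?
8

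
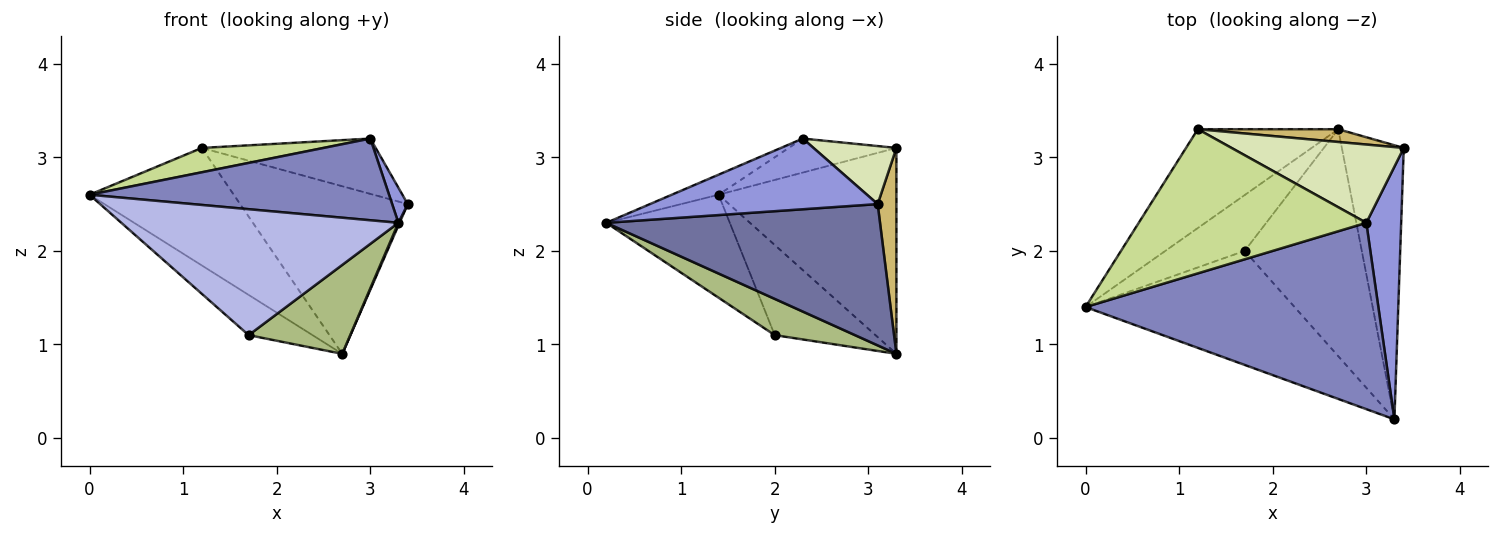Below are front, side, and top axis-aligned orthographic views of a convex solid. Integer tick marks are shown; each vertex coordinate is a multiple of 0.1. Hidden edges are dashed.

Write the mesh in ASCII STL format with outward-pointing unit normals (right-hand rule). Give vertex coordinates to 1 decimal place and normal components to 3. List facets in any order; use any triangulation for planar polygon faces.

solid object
 facet normal 0.916 -0.004 -0.401
  outer loop
   vertex 2.7 3.3 0.9
   vertex 3.4 3.1 2.5
   vertex 3.3 0.2 2.3
  endloop
 endfacet
 facet normal -0.063 -0.401 0.914
  outer loop
   vertex 3.0 2.3 3.2
   vertex 0.0 1.4 2.6
   vertex 3.3 0.2 2.3
  endloop
 endfacet
 facet normal 0.895 -0.061 0.441
  outer loop
   vertex 3.0 2.3 3.2
   vertex 3.3 0.2 2.3
   vertex 3.4 3.1 2.5
  endloop
 endfacet
 facet normal -0.314 -0.704 -0.637
  outer loop
   vertex 1.7 2.0 1.1
   vertex 3.3 0.2 2.3
   vertex 0.0 1.4 2.6
  endloop
 endfacet
 facet normal -0.678 0.430 -0.596
  outer loop
   vertex 1.7 2.0 1.1
   vertex 0.0 1.4 2.6
   vertex 2.7 3.3 0.9
  endloop
 endfacet
 facet normal 0.277 -0.351 -0.895
  outer loop
   vertex 1.7 2.0 1.1
   vertex 2.7 3.3 0.9
   vertex 3.3 0.2 2.3
  endloop
 endfacet
 facet normal -0.146 -0.165 0.976
  outer loop
   vertex 1.2 3.3 3.1
   vertex 0.0 1.4 2.6
   vertex 3.0 2.3 3.2
  endloop
 endfacet
 facet normal 0.265 0.556 0.787
  outer loop
   vertex 1.2 3.3 3.1
   vertex 3.0 2.3 3.2
   vertex 3.4 3.1 2.5
  endloop
 endfacet
 facet normal -0.686 0.557 -0.468
  outer loop
   vertex 1.2 3.3 3.1
   vertex 2.7 3.3 0.9
   vertex 0.0 1.4 2.6
  endloop
 endfacet
 facet normal 0.111 0.991 0.075
  outer loop
   vertex 1.2 3.3 3.1
   vertex 3.4 3.1 2.5
   vertex 2.7 3.3 0.9
  endloop
 endfacet
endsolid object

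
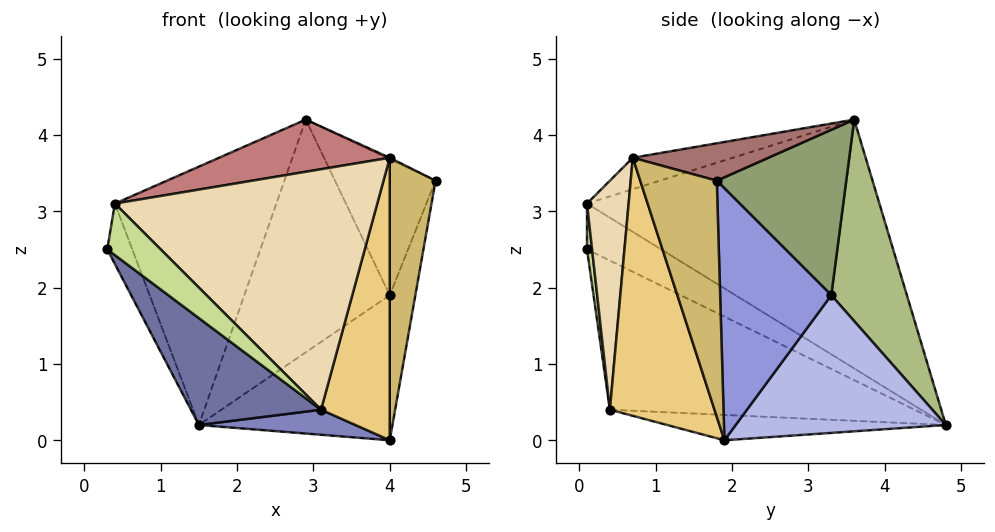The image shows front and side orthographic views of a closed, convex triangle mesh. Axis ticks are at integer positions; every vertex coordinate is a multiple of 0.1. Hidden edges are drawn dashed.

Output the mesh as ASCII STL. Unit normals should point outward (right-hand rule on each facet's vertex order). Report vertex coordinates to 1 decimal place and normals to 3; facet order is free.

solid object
 facet normal -0.566 -0.241 -0.789
  outer loop
   vertex 3.1 0.4 0.4
   vertex 0.3 0.1 2.5
   vertex 1.5 4.8 0.2
  endloop
 endfacet
 facet normal -0.222 -0.125 -0.967
  outer loop
   vertex 3.1 0.4 0.4
   vertex 1.5 4.8 0.2
   vertex 4.0 1.9 0.0
  endloop
 endfacet
 facet normal 0.961 0.221 -0.163
  outer loop
   vertex 4.0 3.3 1.9
   vertex 4.6 1.8 3.4
   vertex 4.0 1.9 0.0
  endloop
 endfacet
 facet normal 0.663 0.602 -0.444
  outer loop
   vertex 4.0 3.3 1.9
   vertex 4.0 1.9 0.0
   vertex 1.5 4.8 0.2
  endloop
 endfacet
 facet normal 0.757 0.588 0.285
  outer loop
   vertex 4.0 3.3 1.9
   vertex 2.9 3.6 4.2
   vertex 4.6 1.8 3.4
  endloop
 endfacet
 facet normal 0.459 0.882 0.104
  outer loop
   vertex 4.0 3.3 1.9
   vertex 1.5 4.8 0.2
   vertex 2.9 3.6 4.2
  endloop
 endfacet
 facet normal 0.095 -0.995 -0.016
  outer loop
   vertex 0.4 0.1 3.1
   vertex 0.3 0.1 2.5
   vertex 3.1 0.4 0.4
  endloop
 endfacet
 facet normal -0.936 0.315 0.156
  outer loop
   vertex 0.4 0.1 3.1
   vertex 1.5 4.8 0.2
   vertex 0.3 0.1 2.5
  endloop
 endfacet
 facet normal -0.798 0.441 0.411
  outer loop
   vertex 0.4 0.1 3.1
   vertex 2.9 3.6 4.2
   vertex 1.5 4.8 0.2
  endloop
 endfacet
 facet normal 0.846 -0.506 -0.164
  outer loop
   vertex 4.0 0.7 3.7
   vertex 4.0 1.9 0.0
   vertex 4.6 1.8 3.4
  endloop
 endfacet
 facet normal 0.823 -0.540 -0.175
  outer loop
   vertex 4.0 0.7 3.7
   vertex 3.1 0.4 0.4
   vertex 4.0 1.9 0.0
  endloop
 endfacet
 facet normal 0.157 -0.987 0.047
  outer loop
   vertex 4.0 0.7 3.7
   vertex 0.4 0.1 3.1
   vertex 3.1 0.4 0.4
  endloop
 endfacet
 facet normal 0.434 0.009 0.901
  outer loop
   vertex 4.0 0.7 3.7
   vertex 4.6 1.8 3.4
   vertex 2.9 3.6 4.2
  endloop
 endfacet
 facet normal -0.126 -0.215 0.969
  outer loop
   vertex 4.0 0.7 3.7
   vertex 2.9 3.6 4.2
   vertex 0.4 0.1 3.1
  endloop
 endfacet
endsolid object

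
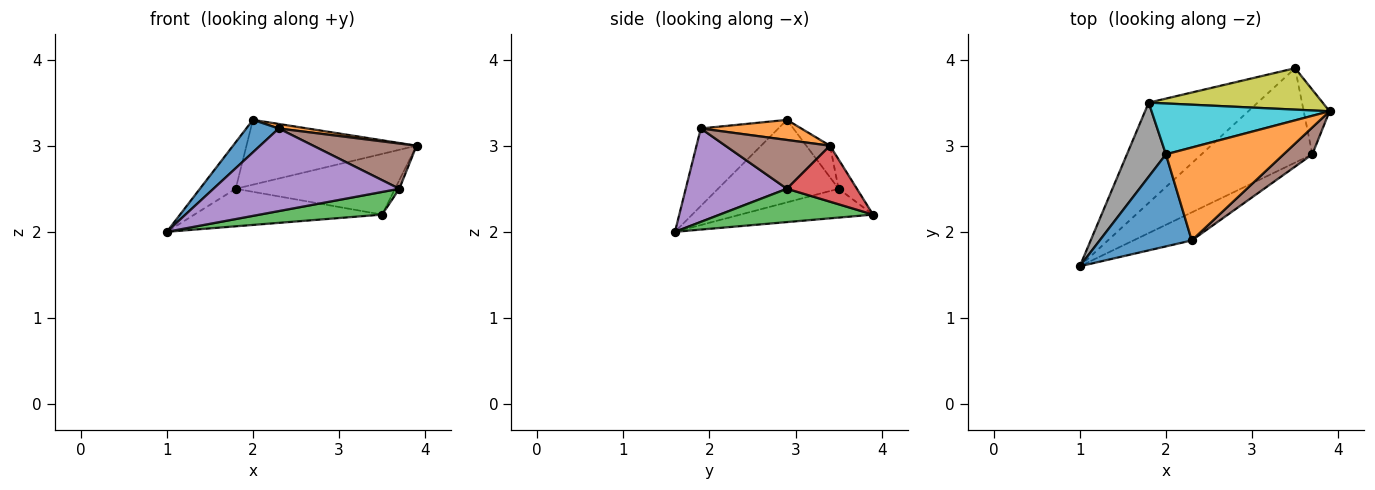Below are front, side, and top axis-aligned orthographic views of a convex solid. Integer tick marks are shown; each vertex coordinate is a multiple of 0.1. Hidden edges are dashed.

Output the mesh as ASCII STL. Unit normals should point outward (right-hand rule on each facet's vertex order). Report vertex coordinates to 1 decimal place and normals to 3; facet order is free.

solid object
 facet normal -0.622 -0.260 0.739
  outer loop
   vertex 2.3 1.9 3.2
   vertex 2.0 2.9 3.3
   vertex 1.0 1.6 2.0
  endloop
 endfacet
 facet normal 0.168 -0.048 0.985
  outer loop
   vertex 2.3 1.9 3.2
   vertex 3.9 3.4 3.0
   vertex 2.0 2.9 3.3
  endloop
 endfacet
 facet normal 0.281 -0.224 -0.933
  outer loop
   vertex 3.7 2.9 2.5
   vertex 1.0 1.6 2.0
   vertex 3.5 3.9 2.2
  endloop
 endfacet
 facet normal 0.907 0.056 -0.418
  outer loop
   vertex 3.7 2.9 2.5
   vertex 3.5 3.9 2.2
   vertex 3.9 3.4 3.0
  endloop
 endfacet
 facet normal 0.458 -0.842 -0.286
  outer loop
   vertex 3.7 2.9 2.5
   vertex 2.3 1.9 3.2
   vertex 1.0 1.6 2.0
  endloop
 endfacet
 facet normal 0.656 -0.648 0.386
  outer loop
   vertex 3.7 2.9 2.5
   vertex 3.9 3.4 3.0
   vertex 2.3 1.9 3.2
  endloop
 endfacet
 facet normal -0.241 0.340 -0.909
  outer loop
   vertex 1.8 3.5 2.5
   vertex 3.5 3.9 2.2
   vertex 1.0 1.6 2.0
  endloop
 endfacet
 facet normal -0.873 0.259 0.413
  outer loop
   vertex 1.8 3.5 2.5
   vertex 1.0 1.6 2.0
   vertex 2.0 2.9 3.3
  endloop
 endfacet
 facet normal -0.094 0.822 0.561
  outer loop
   vertex 1.8 3.5 2.5
   vertex 3.9 3.4 3.0
   vertex 3.5 3.9 2.2
  endloop
 endfacet
 facet normal -0.109 0.782 0.614
  outer loop
   vertex 1.8 3.5 2.5
   vertex 2.0 2.9 3.3
   vertex 3.9 3.4 3.0
  endloop
 endfacet
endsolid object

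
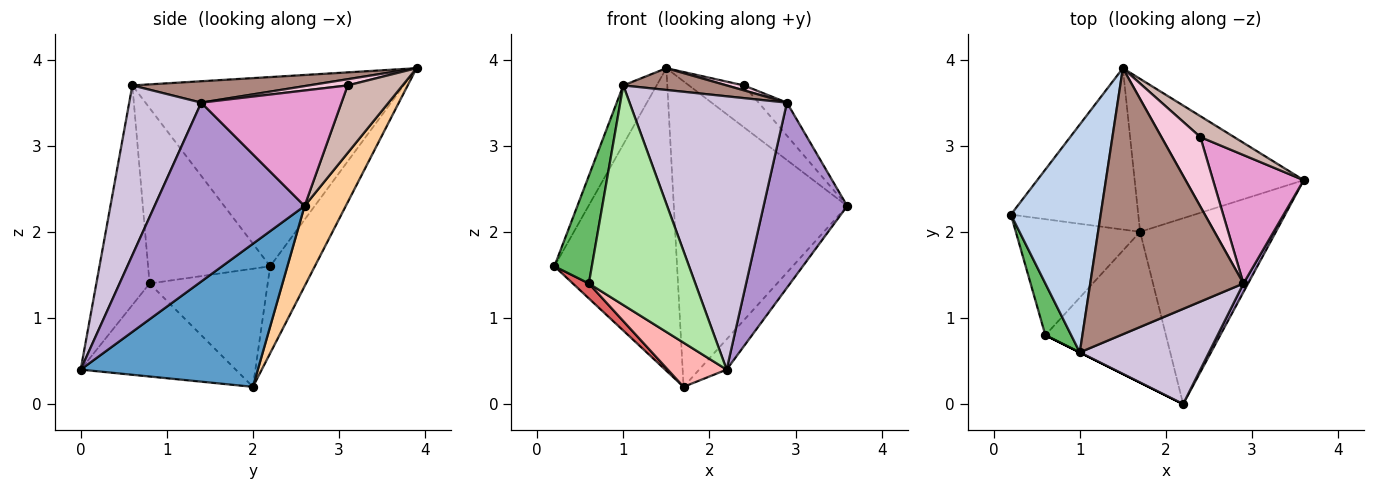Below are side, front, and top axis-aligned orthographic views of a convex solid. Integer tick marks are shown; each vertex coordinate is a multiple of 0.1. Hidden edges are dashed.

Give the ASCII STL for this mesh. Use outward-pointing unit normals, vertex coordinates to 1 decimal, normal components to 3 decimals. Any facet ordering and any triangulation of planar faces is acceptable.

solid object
 facet normal 0.721 0.112 -0.684
  outer loop
   vertex 1.7 2.0 0.2
   vertex 3.6 2.6 2.3
   vertex 2.2 0.0 0.4
  endloop
 endfacet
 facet normal -0.898 0.110 0.426
  outer loop
   vertex 1.5 3.9 3.9
   vertex 0.2 2.2 1.6
   vertex 1.0 0.6 3.7
  endloop
 endfacet
 facet normal -0.306 0.840 -0.448
  outer loop
   vertex 1.5 3.9 3.9
   vertex 1.7 2.0 0.2
   vertex 0.2 2.2 1.6
  endloop
 endfacet
 facet normal 0.208 0.875 -0.438
  outer loop
   vertex 1.5 3.9 3.9
   vertex 3.6 2.6 2.3
   vertex 1.7 2.0 0.2
  endloop
 endfacet
 facet normal -0.947 -0.290 0.139
  outer loop
   vertex 0.6 0.8 1.4
   vertex 1.0 0.6 3.7
   vertex 0.2 2.2 1.6
  endloop
 endfacet
 facet normal -0.447 -0.894 0.000
  outer loop
   vertex 0.6 0.8 1.4
   vertex 2.2 0.0 0.4
   vertex 1.0 0.6 3.7
  endloop
 endfacet
 facet normal -0.686 -0.093 -0.722
  outer loop
   vertex 0.6 0.8 1.4
   vertex 0.2 2.2 1.6
   vertex 1.7 2.0 0.2
  endloop
 endfacet
 facet normal -0.595 -0.226 -0.771
  outer loop
   vertex 0.6 0.8 1.4
   vertex 1.7 2.0 0.2
   vertex 2.2 0.0 0.4
  endloop
 endfacet
 facet normal 0.873 -0.487 0.023
  outer loop
   vertex 2.9 1.4 3.5
   vertex 2.2 0.0 0.4
   vertex 3.6 2.6 2.3
  endloop
 endfacet
 facet normal 0.397 -0.867 0.302
  outer loop
   vertex 2.9 1.4 3.5
   vertex 1.0 0.6 3.7
   vertex 2.2 0.0 0.4
  endloop
 endfacet
 facet normal 0.138 -0.081 0.987
  outer loop
   vertex 2.9 1.4 3.5
   vertex 1.5 3.9 3.9
   vertex 1.0 0.6 3.7
  endloop
 endfacet
 facet normal 0.667 0.667 0.333
  outer loop
   vertex 2.4 3.1 3.7
   vertex 3.6 2.6 2.3
   vertex 1.5 3.9 3.9
  endloop
 endfacet
 facet normal 0.777 0.157 0.610
  outer loop
   vertex 2.4 3.1 3.7
   vertex 2.9 1.4 3.5
   vertex 3.6 2.6 2.3
  endloop
 endfacet
 facet normal 0.157 -0.070 0.985
  outer loop
   vertex 2.4 3.1 3.7
   vertex 1.5 3.9 3.9
   vertex 2.9 1.4 3.5
  endloop
 endfacet
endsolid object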